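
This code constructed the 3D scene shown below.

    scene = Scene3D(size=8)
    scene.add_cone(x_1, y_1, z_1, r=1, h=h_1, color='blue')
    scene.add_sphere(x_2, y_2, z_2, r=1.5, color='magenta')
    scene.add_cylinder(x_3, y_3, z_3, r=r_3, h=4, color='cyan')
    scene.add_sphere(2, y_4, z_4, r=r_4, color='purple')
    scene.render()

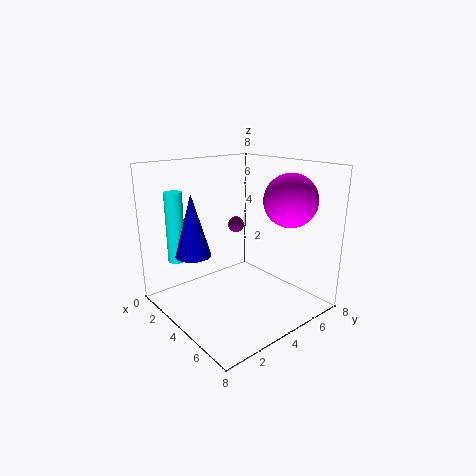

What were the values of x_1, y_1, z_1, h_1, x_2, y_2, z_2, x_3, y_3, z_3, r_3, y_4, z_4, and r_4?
x_1 = 2.5; y_1 = 2; z_1 = 3; h_1 = 3.5; x_2 = 5.5; y_2 = 6.5; z_2 = 6; x_3 = 1.5; y_3 = 1.5; z_3 = 2.5; r_3 = 0.5; y_4 = 5.5; z_4 = 4; r_4 = 0.5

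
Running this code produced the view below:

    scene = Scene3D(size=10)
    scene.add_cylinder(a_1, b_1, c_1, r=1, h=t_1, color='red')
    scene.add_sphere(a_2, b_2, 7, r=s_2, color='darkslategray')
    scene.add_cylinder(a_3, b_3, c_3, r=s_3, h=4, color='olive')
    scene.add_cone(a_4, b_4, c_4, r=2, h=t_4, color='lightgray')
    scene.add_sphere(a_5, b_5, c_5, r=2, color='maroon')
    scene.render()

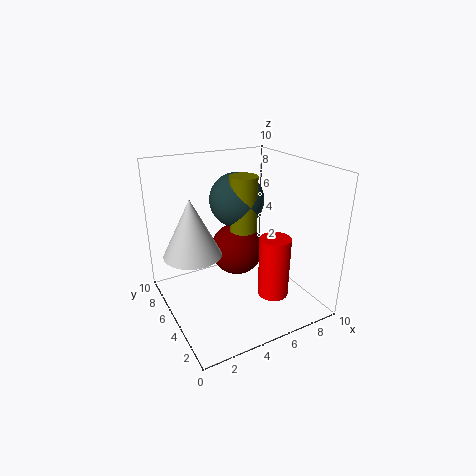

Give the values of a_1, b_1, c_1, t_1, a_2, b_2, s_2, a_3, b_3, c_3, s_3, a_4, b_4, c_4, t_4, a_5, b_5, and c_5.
a_1 = 6
b_1 = 2
c_1 = 2
t_1 = 4
a_2 = 6
b_2 = 7
s_2 = 2
a_3 = 6
b_3 = 6
c_3 = 5
s_3 = 1
a_4 = 2
b_4 = 6
c_4 = 4
t_4 = 4
a_5 = 6
b_5 = 7
c_5 = 3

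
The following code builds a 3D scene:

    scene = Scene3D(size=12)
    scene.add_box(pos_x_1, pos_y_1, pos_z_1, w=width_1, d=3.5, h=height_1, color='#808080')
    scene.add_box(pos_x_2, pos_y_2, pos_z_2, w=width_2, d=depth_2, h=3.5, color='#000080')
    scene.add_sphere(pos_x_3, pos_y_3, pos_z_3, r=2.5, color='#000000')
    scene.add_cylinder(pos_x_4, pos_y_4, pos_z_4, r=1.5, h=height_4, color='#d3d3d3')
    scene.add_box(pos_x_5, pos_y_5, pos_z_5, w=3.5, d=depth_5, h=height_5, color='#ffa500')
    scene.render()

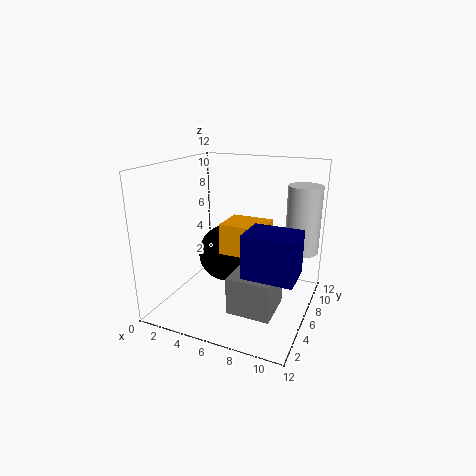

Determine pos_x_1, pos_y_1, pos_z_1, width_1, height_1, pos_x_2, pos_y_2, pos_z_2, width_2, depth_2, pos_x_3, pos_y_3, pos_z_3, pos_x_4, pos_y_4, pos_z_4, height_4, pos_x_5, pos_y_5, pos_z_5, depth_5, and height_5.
pos_x_1 = 6.5, pos_y_1 = 2.5, pos_z_1 = 1, width_1 = 3.5, height_1 = 3, pos_x_2 = 7.5, pos_y_2 = 3, pos_z_2 = 4, width_2 = 4, depth_2 = 3, pos_x_3 = 4.5, pos_y_3 = 7, pos_z_3 = 4, pos_x_4 = 10.5, pos_y_4 = 10, pos_z_4 = 4, height_4 = 6, pos_x_5 = 5, pos_y_5 = 4.5, pos_z_5 = 5, depth_5 = 3, height_5 = 2.5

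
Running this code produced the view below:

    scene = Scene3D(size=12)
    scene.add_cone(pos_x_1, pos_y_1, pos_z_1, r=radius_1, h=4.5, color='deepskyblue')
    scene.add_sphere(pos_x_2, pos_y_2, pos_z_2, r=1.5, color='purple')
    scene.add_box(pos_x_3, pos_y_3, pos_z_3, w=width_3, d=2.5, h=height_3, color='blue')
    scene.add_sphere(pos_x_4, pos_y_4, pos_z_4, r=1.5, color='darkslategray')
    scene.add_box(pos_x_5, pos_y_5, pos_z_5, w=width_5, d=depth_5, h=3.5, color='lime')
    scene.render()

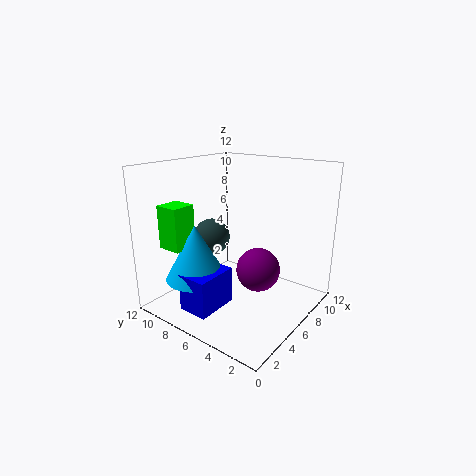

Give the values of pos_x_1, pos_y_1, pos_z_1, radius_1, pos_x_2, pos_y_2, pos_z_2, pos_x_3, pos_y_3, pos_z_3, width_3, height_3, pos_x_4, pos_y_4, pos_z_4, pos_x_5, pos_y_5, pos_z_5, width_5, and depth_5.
pos_x_1 = 3; pos_y_1 = 8; pos_z_1 = 3; radius_1 = 2.5; pos_x_2 = 3; pos_y_2 = 2; pos_z_2 = 5.5; pos_x_3 = 1; pos_y_3 = 5.5; pos_z_3 = 1; width_3 = 3.5; height_3 = 3; pos_x_4 = 5; pos_y_4 = 8; pos_z_4 = 6; pos_x_5 = 1.5; pos_y_5 = 8.5; pos_z_5 = 5.5; width_5 = 2; depth_5 = 2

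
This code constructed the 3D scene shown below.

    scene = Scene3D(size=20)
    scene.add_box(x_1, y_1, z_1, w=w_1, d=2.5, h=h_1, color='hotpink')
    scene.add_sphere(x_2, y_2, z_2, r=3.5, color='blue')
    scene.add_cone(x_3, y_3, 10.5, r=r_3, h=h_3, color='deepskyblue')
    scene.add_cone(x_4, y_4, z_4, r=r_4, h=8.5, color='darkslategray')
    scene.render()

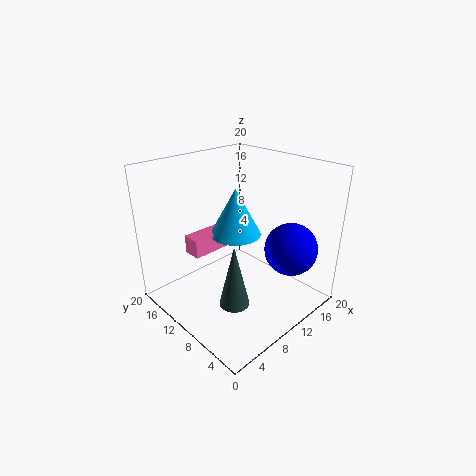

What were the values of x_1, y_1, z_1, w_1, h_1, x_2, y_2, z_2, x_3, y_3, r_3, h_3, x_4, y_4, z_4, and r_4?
x_1 = 4, y_1 = 11.5, z_1 = 8.5, w_1 = 6.5, h_1 = 2.5, x_2 = 13.5, y_2 = 3.5, z_2 = 9.5, x_3 = 10, y_3 = 10.5, r_3 = 3.5, h_3 = 6.5, x_4 = 6, y_4 = 6.5, z_4 = 3, r_4 = 2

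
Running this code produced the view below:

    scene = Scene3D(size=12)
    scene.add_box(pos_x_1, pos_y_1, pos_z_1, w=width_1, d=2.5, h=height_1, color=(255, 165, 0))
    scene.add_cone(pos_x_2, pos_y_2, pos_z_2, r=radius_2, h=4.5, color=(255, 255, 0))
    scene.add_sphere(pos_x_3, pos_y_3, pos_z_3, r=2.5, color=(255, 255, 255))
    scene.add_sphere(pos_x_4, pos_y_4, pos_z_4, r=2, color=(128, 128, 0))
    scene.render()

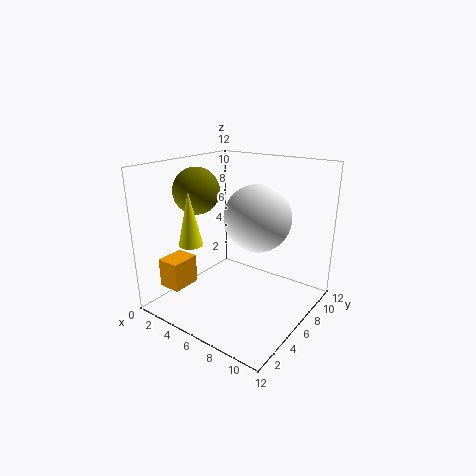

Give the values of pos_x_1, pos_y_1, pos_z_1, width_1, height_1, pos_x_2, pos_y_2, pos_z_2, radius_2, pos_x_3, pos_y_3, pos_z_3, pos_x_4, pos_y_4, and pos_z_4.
pos_x_1 = 0.5; pos_y_1 = 2; pos_z_1 = 1.5; width_1 = 2; height_1 = 2.5; pos_x_2 = 3; pos_y_2 = 3.5; pos_z_2 = 5.5; radius_2 = 1; pos_x_3 = 8.5; pos_y_3 = 5; pos_z_3 = 8.5; pos_x_4 = 2; pos_y_4 = 5.5; pos_z_4 = 9.5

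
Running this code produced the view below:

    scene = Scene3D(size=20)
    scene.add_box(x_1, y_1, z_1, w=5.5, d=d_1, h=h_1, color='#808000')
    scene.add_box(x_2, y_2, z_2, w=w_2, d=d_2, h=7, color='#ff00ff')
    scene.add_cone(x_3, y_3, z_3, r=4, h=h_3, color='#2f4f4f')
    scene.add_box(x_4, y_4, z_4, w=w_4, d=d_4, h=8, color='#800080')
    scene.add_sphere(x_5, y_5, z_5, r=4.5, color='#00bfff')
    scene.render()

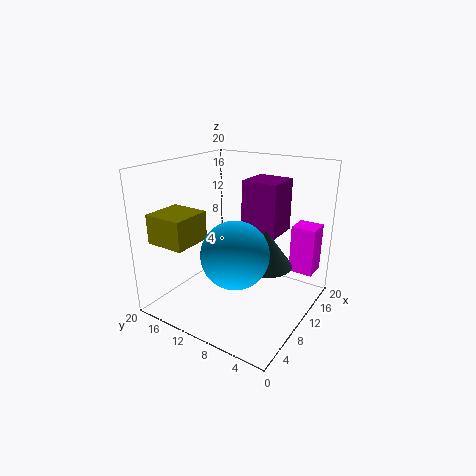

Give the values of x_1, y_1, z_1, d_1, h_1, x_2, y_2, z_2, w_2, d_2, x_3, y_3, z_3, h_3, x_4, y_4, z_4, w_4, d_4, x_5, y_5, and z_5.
x_1 = 2; y_1 = 13.5; z_1 = 10; d_1 = 5.5; h_1 = 4; x_2 = 15.5; y_2 = 1; z_2 = 4; w_2 = 3.5; d_2 = 3.5; x_3 = 13.5; y_3 = 7.5; z_3 = 5; h_3 = 5.5; x_4 = 14; y_4 = 6.5; z_4 = 9; w_4 = 5.5; d_4 = 5.5; x_5 = 7; y_5 = 8.5; z_5 = 9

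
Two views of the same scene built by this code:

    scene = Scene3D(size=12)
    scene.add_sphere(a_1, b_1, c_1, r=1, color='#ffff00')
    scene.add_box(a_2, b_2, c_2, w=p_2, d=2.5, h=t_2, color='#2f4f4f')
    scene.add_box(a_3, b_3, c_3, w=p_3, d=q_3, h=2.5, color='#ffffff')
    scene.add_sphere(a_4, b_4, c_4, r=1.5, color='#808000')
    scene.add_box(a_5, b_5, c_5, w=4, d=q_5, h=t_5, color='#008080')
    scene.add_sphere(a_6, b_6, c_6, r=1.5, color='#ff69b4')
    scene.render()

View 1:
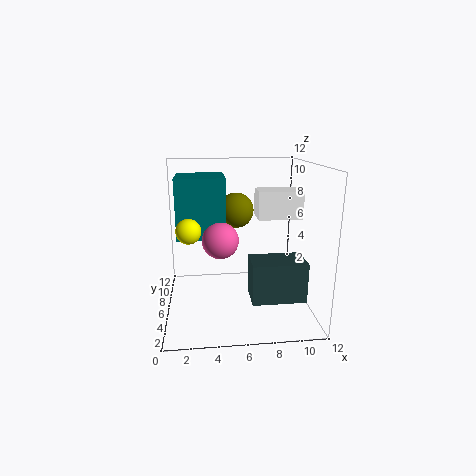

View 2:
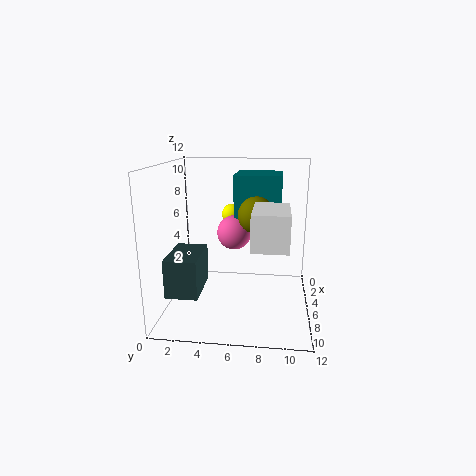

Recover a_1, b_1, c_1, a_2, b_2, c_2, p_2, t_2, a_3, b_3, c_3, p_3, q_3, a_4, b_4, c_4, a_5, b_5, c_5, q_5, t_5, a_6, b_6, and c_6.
a_1 = 2, b_1 = 5, c_1 = 7, a_2 = 6.5, b_2 = 1, c_2 = 2.5, p_2 = 4, t_2 = 3, a_3 = 8, b_3 = 7.5, c_3 = 7, p_3 = 4, q_3 = 2.5, a_4 = 6, b_4 = 7.5, c_4 = 8, a_5 = 1, b_5 = 5.5, c_5 = 6, q_5 = 4, t_5 = 5, a_6 = 4.5, b_6 = 5.5, c_6 = 6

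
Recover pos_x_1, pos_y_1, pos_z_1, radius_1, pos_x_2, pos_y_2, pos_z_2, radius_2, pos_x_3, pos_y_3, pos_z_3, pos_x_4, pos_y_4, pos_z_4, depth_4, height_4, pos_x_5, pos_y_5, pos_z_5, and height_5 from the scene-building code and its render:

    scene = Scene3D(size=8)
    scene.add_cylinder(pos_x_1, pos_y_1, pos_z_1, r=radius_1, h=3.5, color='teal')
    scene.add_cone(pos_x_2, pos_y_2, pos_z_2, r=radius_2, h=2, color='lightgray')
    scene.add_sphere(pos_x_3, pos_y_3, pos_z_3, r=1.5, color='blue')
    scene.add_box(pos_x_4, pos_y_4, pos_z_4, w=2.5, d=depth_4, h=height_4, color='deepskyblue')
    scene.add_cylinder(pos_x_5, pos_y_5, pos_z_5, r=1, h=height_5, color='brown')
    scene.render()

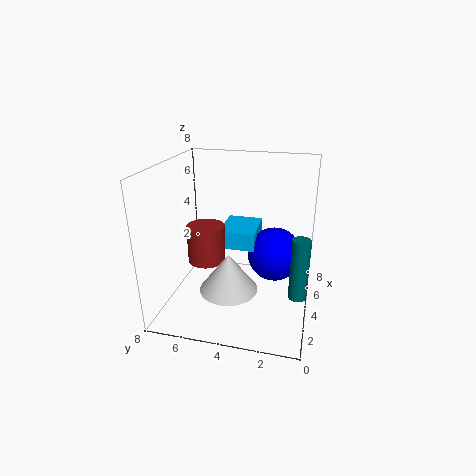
pos_x_1 = 3.5
pos_y_1 = 0.5
pos_z_1 = 1
radius_1 = 0.5
pos_x_2 = 2
pos_y_2 = 4
pos_z_2 = 2
radius_2 = 1.5
pos_x_3 = 4.5
pos_y_3 = 2
pos_z_3 = 3
pos_x_4 = 3.5
pos_y_4 = 3
pos_z_4 = 3.5
depth_4 = 2
height_4 = 1
pos_x_5 = 3
pos_y_5 = 5.5
pos_z_5 = 3
height_5 = 2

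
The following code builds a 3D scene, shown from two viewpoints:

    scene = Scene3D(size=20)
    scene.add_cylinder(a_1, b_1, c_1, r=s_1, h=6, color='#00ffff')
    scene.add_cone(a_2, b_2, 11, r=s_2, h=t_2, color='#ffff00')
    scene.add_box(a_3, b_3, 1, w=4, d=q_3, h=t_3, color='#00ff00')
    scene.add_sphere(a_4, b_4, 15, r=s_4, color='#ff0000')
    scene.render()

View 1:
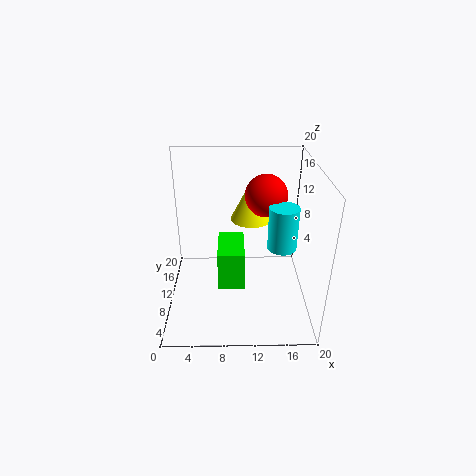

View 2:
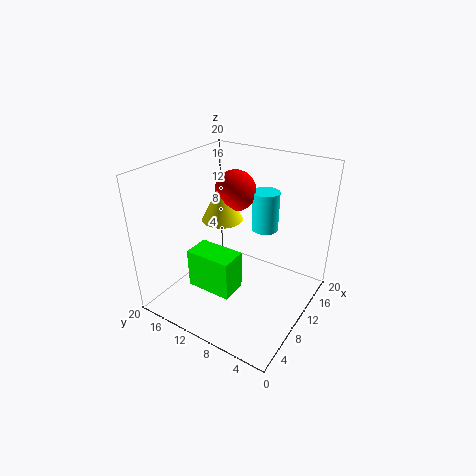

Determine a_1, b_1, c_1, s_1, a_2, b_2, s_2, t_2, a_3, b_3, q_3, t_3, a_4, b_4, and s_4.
a_1 = 16
b_1 = 9
c_1 = 9
s_1 = 2
a_2 = 12
b_2 = 14
s_2 = 3
t_2 = 6
a_3 = 7
b_3 = 10
q_3 = 7
t_3 = 6
a_4 = 14
b_4 = 13
s_4 = 3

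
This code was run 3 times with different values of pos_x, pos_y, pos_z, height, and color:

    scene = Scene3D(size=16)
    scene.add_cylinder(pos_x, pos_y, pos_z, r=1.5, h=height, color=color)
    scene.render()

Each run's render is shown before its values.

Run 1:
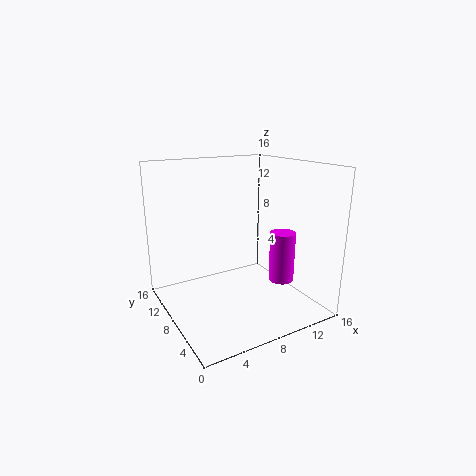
pos_x = 13.5
pos_y = 7
pos_z = 2
height = 6
color = 'magenta'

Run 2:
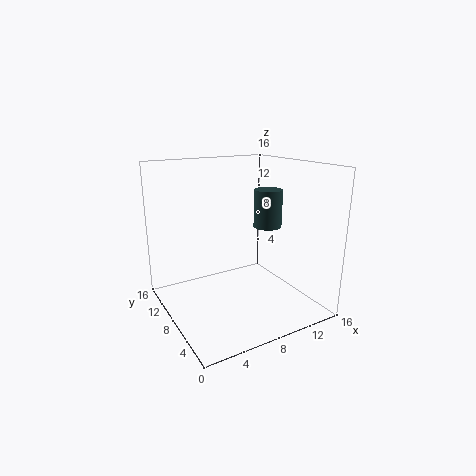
pos_x = 10.5
pos_y = 6
pos_z = 9.5
height = 4
color = 'darkslategray'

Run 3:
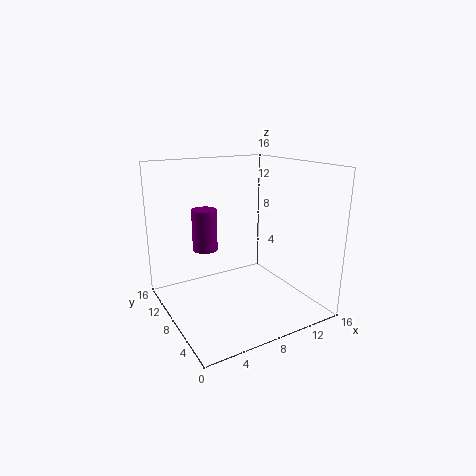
pos_x = 6
pos_y = 12.5
pos_z = 5.5
height = 5
color = 'purple'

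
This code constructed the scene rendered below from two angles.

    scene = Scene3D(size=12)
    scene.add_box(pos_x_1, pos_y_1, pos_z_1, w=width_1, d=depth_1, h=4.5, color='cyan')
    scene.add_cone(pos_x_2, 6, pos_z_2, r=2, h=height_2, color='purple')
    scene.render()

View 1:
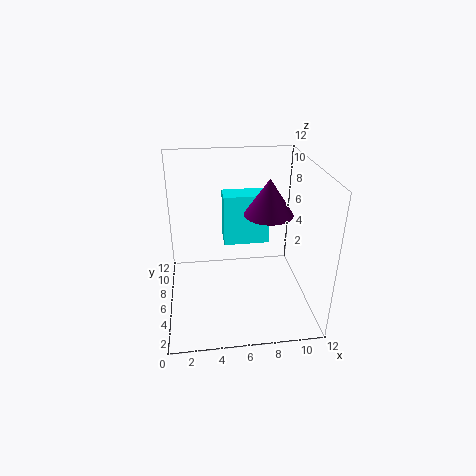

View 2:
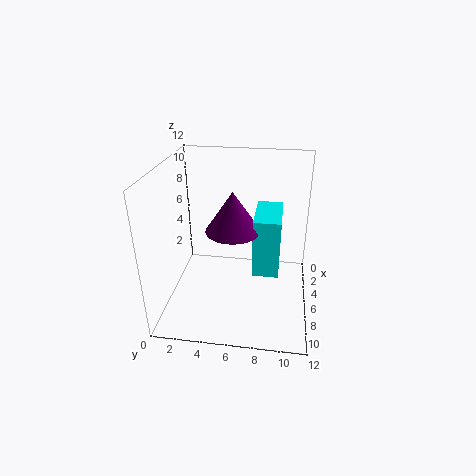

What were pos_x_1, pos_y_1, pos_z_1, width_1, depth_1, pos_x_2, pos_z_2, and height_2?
pos_x_1 = 5; pos_y_1 = 7.5; pos_z_1 = 4.5; width_1 = 4; depth_1 = 2; pos_x_2 = 8.5; pos_z_2 = 8; height_2 = 3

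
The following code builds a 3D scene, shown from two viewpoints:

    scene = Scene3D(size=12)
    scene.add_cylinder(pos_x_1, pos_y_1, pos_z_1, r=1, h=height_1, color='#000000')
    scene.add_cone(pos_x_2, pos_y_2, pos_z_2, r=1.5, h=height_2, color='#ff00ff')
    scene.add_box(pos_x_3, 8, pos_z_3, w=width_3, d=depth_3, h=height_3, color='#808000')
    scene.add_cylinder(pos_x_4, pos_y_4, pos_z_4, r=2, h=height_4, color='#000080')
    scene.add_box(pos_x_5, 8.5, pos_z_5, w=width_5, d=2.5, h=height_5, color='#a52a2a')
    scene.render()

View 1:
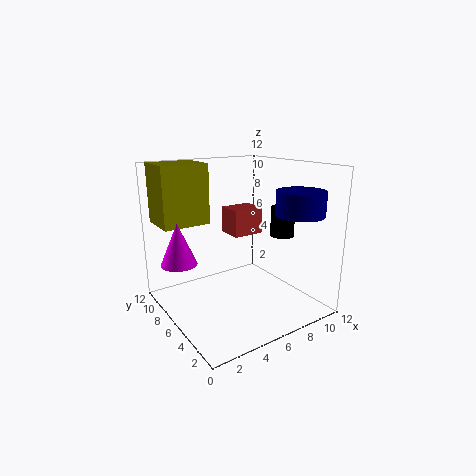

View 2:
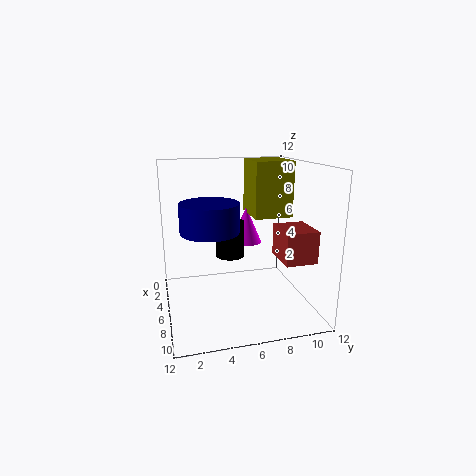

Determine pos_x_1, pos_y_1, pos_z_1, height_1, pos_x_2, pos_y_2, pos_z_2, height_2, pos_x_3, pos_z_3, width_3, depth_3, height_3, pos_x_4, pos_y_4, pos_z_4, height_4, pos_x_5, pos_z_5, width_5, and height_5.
pos_x_1 = 9.5; pos_y_1 = 4.5; pos_z_1 = 6; height_1 = 2.5; pos_x_2 = 1.5; pos_y_2 = 8; pos_z_2 = 4; height_2 = 3.5; pos_x_3 = 0.5; pos_z_3 = 7; width_3 = 4; depth_3 = 3.5; height_3 = 5; pos_x_4 = 10; pos_y_4 = 3; pos_z_4 = 8; height_4 = 2; pos_x_5 = 7.5; pos_z_5 = 5; width_5 = 3; height_5 = 2.5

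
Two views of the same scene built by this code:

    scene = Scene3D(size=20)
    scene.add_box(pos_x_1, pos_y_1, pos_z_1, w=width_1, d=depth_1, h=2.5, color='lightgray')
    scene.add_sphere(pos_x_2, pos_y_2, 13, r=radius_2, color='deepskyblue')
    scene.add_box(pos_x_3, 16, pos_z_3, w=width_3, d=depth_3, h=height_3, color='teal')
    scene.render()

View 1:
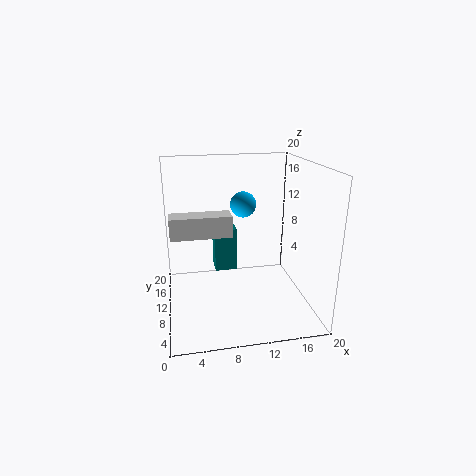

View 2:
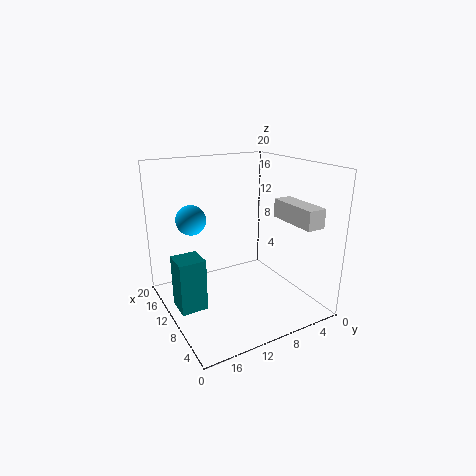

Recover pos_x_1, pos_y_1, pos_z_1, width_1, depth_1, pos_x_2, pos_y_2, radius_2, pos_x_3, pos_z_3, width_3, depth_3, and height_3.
pos_x_1 = 1, pos_y_1 = 3, pos_z_1 = 13, width_1 = 7, depth_1 = 2.5, pos_x_2 = 12, pos_y_2 = 16, radius_2 = 2, pos_x_3 = 7.5, pos_z_3 = 2, width_3 = 3.5, depth_3 = 3.5, height_3 = 7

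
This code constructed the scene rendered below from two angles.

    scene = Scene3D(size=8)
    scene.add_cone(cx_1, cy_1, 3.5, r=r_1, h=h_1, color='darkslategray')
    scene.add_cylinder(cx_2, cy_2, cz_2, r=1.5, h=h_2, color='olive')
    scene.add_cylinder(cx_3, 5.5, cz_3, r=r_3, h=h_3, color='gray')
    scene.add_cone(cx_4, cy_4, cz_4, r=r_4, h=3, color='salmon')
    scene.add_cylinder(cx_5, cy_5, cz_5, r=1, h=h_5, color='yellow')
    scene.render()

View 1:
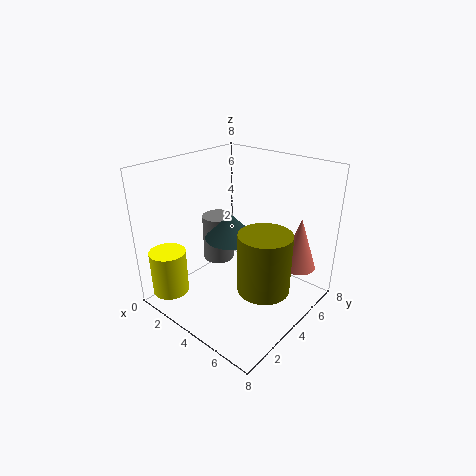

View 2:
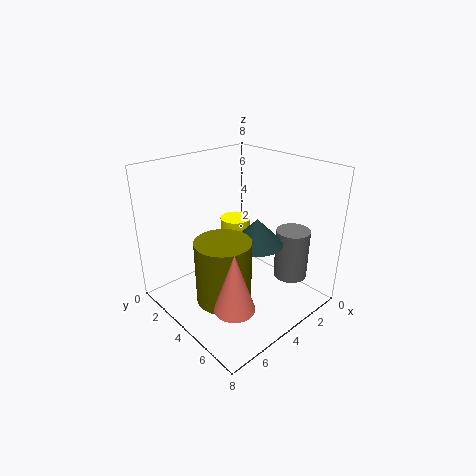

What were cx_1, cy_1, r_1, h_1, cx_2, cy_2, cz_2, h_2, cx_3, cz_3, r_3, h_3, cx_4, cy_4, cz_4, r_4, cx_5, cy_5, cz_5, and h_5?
cx_1 = 3; cy_1 = 4.5; r_1 = 1.5; h_1 = 1.5; cx_2 = 5.5; cy_2 = 4.5; cz_2 = 1; h_2 = 3.5; cx_3 = 1; cz_3 = 1; r_3 = 1; h_3 = 3; cx_4 = 6.5; cy_4 = 6.5; cz_4 = 2; r_4 = 1; cx_5 = 1.5; cy_5 = 1; cz_5 = 1; h_5 = 2.5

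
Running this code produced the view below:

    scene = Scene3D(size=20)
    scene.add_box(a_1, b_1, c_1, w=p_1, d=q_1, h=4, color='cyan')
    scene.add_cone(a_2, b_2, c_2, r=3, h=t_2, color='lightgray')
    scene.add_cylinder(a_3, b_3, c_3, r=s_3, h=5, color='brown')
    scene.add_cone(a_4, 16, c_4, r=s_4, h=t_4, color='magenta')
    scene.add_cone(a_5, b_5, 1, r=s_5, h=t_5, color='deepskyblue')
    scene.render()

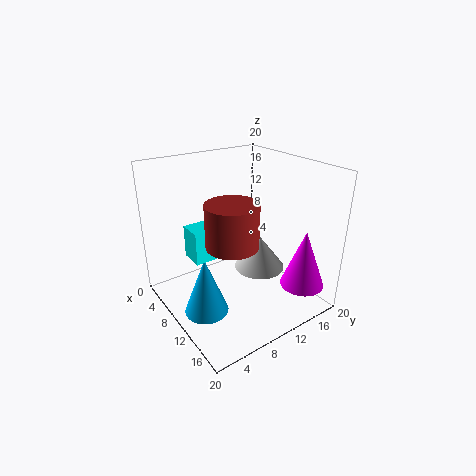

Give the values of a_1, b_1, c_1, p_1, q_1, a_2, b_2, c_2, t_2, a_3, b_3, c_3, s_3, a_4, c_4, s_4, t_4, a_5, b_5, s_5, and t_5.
a_1 = 10
b_1 = 2
c_1 = 10
p_1 = 3
q_1 = 4
a_2 = 16
b_2 = 9
c_2 = 9
t_2 = 4
a_3 = 16
b_3 = 5
c_3 = 13
s_3 = 3
a_4 = 17
c_4 = 4
s_4 = 3
t_4 = 8
a_5 = 11
b_5 = 4
s_5 = 3
t_5 = 8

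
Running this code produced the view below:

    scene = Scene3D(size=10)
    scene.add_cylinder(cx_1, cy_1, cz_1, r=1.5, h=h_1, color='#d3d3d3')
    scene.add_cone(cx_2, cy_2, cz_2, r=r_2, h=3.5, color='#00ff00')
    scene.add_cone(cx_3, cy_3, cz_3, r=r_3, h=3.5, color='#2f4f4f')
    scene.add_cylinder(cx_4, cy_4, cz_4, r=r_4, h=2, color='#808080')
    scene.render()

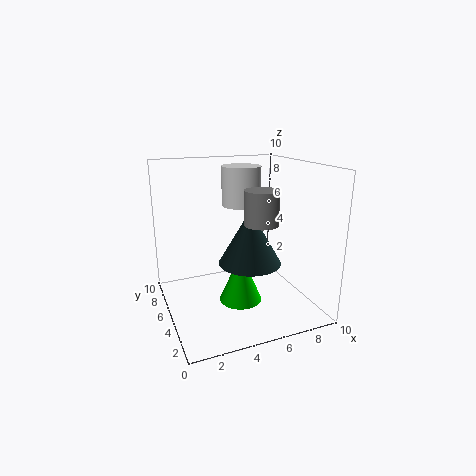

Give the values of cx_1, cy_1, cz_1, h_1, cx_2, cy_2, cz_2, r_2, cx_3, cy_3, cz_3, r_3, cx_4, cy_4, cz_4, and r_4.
cx_1 = 6.5; cy_1 = 8; cz_1 = 6.5; h_1 = 3; cx_2 = 5; cy_2 = 4.5; cz_2 = 0.5; r_2 = 1.5; cx_3 = 5; cy_3 = 3; cz_3 = 4; r_3 = 2; cx_4 = 5; cy_4 = 1.5; cz_4 = 7; r_4 = 1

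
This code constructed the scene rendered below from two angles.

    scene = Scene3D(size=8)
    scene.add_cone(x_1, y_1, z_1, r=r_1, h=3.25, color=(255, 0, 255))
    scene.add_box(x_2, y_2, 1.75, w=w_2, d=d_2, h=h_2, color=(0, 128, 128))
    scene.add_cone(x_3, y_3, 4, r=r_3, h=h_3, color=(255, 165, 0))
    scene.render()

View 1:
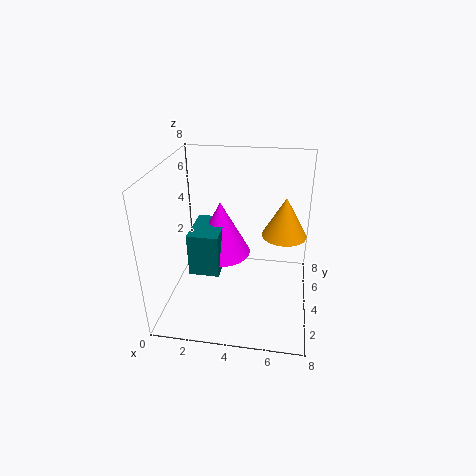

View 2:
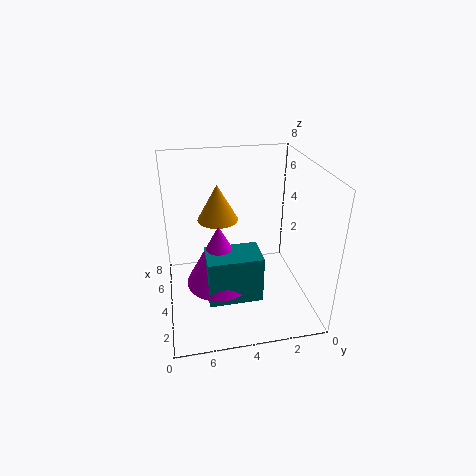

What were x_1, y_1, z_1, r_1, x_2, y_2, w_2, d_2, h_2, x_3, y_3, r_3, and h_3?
x_1 = 2.75; y_1 = 5.25; z_1 = 2.25; r_1 = 1.75; x_2 = 1.25; y_2 = 3.25; w_2 = 1.75; d_2 = 2.75; h_2 = 2.5; x_3 = 6.5; y_3 = 4.75; r_3 = 1.25; h_3 = 2.25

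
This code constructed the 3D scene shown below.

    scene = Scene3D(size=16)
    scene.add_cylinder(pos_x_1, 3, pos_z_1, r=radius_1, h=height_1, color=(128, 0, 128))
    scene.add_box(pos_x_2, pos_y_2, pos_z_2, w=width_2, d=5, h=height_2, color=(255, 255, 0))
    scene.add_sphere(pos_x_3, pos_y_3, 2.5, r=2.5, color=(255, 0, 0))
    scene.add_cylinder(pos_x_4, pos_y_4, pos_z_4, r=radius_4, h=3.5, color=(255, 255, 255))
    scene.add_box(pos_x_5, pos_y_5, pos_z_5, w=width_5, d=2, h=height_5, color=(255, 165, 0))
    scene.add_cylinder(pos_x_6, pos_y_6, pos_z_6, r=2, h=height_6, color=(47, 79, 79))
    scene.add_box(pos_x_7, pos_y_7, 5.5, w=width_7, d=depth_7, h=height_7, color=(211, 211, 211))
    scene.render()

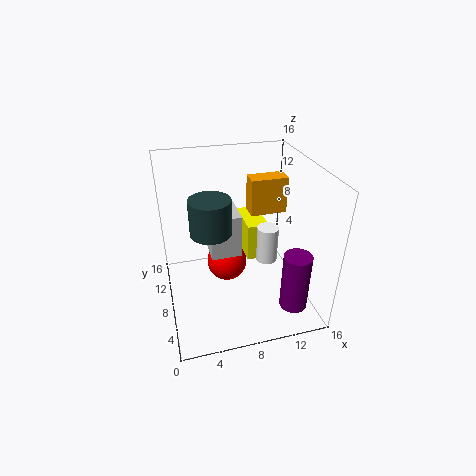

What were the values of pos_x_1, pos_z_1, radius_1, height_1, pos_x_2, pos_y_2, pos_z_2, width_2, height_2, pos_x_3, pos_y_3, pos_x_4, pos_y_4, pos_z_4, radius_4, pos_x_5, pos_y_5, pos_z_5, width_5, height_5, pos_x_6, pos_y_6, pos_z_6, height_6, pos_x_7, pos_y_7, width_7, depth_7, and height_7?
pos_x_1 = 13
pos_z_1 = 1.5
radius_1 = 1.5
height_1 = 6.5
pos_x_2 = 9.5
pos_y_2 = 9
pos_z_2 = 4
width_2 = 2.5
height_2 = 4.5
pos_x_3 = 7.5
pos_y_3 = 11.5
pos_x_4 = 9.5
pos_y_4 = 3
pos_z_4 = 8.5
radius_4 = 1
pos_x_5 = 9.5
pos_y_5 = 8
pos_z_5 = 10.5
width_5 = 4
height_5 = 4
pos_x_6 = 4.5
pos_y_6 = 5
pos_z_6 = 11
height_6 = 3.5
pos_x_7 = 5
pos_y_7 = 8
width_7 = 3.5
depth_7 = 5.5
height_7 = 5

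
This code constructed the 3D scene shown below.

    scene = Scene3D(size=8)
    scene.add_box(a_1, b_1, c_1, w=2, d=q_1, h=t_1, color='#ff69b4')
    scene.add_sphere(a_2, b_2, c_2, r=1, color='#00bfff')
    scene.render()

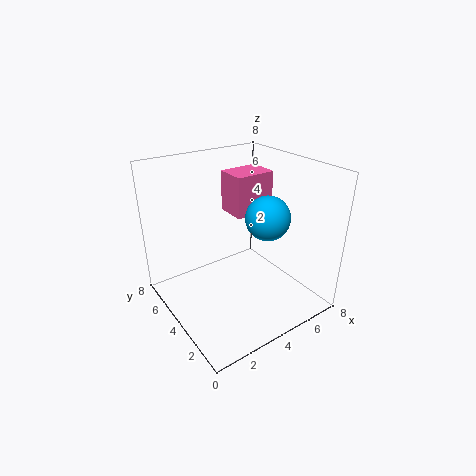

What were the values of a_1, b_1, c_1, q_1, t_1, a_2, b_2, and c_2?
a_1 = 3, b_1 = 2.5, c_1 = 6, q_1 = 1.5, t_1 = 2, a_2 = 3.5, b_2 = 1, c_2 = 6.5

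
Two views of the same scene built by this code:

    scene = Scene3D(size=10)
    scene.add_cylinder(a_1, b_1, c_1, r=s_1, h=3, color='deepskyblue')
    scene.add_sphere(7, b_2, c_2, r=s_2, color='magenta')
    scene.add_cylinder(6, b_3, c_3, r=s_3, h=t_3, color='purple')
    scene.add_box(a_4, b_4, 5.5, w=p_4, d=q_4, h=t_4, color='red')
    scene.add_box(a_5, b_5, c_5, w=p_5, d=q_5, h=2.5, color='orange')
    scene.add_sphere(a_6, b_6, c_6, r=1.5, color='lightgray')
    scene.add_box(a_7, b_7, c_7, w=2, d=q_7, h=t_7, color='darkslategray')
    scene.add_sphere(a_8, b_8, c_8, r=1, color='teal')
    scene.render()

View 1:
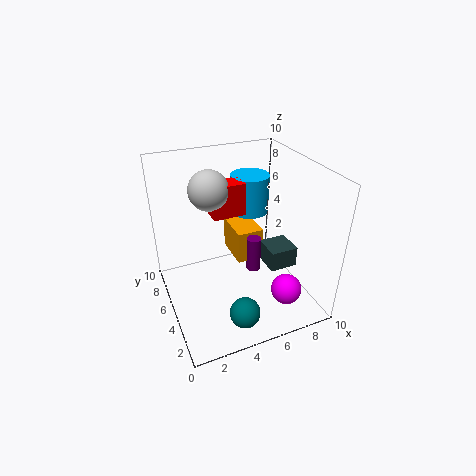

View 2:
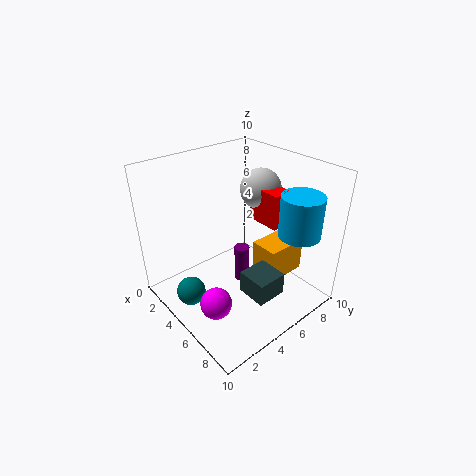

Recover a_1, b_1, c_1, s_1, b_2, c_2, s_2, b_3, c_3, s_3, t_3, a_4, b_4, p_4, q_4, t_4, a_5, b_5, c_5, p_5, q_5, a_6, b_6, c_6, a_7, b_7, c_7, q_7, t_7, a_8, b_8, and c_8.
a_1 = 7.5
b_1 = 8.5
c_1 = 5
s_1 = 1.5
b_2 = 1.5
c_2 = 2.5
s_2 = 1
b_3 = 4.5
c_3 = 2.5
s_3 = 0.5
t_3 = 2.5
a_4 = 4
b_4 = 7
p_4 = 2.5
q_4 = 1.5
t_4 = 2.5
a_5 = 5.5
b_5 = 6
c_5 = 2
p_5 = 2
q_5 = 3
a_6 = 4
b_6 = 8
c_6 = 7.5
a_7 = 7
b_7 = 3.5
c_7 = 2.5
q_7 = 2
t_7 = 1.5
a_8 = 4
b_8 = 1.5
c_8 = 1.5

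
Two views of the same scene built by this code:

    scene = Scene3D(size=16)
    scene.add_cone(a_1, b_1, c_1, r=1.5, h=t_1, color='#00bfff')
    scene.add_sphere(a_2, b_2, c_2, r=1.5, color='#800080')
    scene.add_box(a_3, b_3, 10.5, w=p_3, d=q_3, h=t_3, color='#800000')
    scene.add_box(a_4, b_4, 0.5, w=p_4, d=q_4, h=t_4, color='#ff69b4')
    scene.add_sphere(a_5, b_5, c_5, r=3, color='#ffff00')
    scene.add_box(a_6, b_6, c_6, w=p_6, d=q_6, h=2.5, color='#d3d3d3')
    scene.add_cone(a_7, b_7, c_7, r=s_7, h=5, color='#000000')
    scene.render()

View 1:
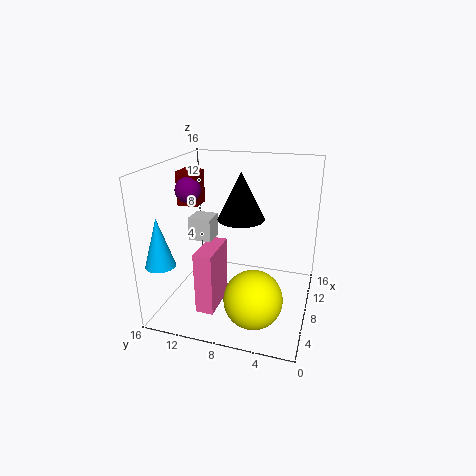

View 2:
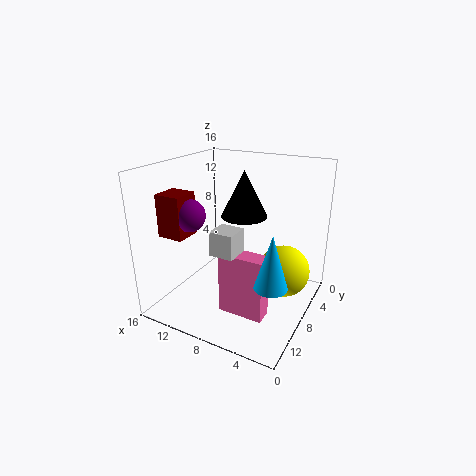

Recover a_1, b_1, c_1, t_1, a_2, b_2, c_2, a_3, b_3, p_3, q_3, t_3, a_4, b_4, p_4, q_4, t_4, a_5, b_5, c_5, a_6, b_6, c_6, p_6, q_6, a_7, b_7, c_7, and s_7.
a_1 = 1.5
b_1 = 14
c_1 = 7
t_1 = 5
a_2 = 9.5
b_2 = 14.5
c_2 = 12.5
a_3 = 9.5
b_3 = 13.5
p_3 = 2.5
q_3 = 2.5
t_3 = 4
a_4 = 3.5
b_4 = 9.5
p_4 = 5
q_4 = 2
t_4 = 7
a_5 = 3.5
b_5 = 5
c_5 = 3.5
a_6 = 6
b_6 = 10.5
c_6 = 8
p_6 = 2.5
q_6 = 2.5
a_7 = 7.5
b_7 = 7.5
c_7 = 10.5
s_7 = 2.5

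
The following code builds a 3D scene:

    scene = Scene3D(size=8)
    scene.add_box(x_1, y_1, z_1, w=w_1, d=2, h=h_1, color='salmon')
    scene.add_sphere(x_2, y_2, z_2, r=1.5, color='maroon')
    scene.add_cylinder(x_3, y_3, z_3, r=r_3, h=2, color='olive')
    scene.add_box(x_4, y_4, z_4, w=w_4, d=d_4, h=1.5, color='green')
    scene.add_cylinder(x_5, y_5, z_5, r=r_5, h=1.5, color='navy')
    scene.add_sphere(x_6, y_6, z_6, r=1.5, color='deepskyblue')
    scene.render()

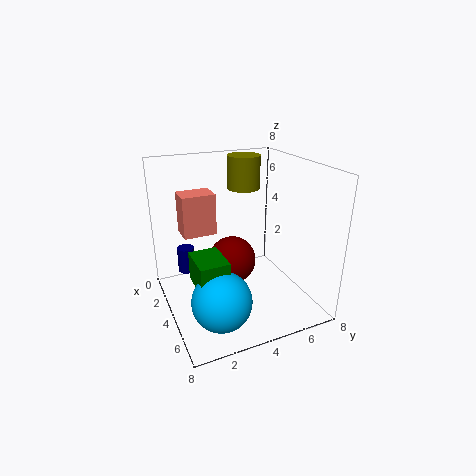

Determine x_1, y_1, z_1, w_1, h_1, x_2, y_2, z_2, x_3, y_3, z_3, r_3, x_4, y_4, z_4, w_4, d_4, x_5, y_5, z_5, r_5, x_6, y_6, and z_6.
x_1 = 0.5; y_1 = 1.5; z_1 = 3.5; w_1 = 1.5; h_1 = 2.5; x_2 = 2; y_2 = 4.5; z_2 = 1.5; x_3 = 1.5; y_3 = 5.5; z_3 = 6; r_3 = 1; x_4 = 4.5; y_4 = 1; z_4 = 2.5; w_4 = 2; d_4 = 1.5; x_5 = 2; y_5 = 1.5; z_5 = 1.5; r_5 = 0.5; x_6 = 6.5; y_6 = 2; z_6 = 2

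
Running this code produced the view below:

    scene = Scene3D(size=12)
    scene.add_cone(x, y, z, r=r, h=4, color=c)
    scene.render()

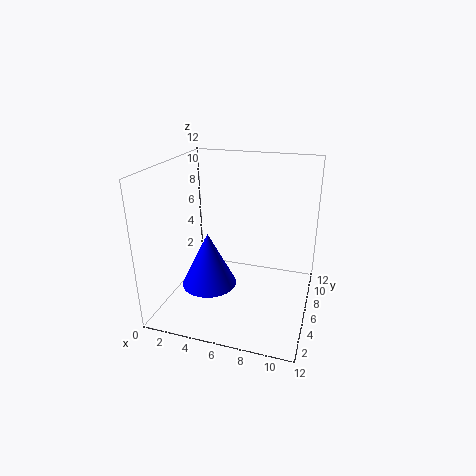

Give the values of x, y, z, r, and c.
x = 5, y = 2, z = 4, r = 2, c = 'blue'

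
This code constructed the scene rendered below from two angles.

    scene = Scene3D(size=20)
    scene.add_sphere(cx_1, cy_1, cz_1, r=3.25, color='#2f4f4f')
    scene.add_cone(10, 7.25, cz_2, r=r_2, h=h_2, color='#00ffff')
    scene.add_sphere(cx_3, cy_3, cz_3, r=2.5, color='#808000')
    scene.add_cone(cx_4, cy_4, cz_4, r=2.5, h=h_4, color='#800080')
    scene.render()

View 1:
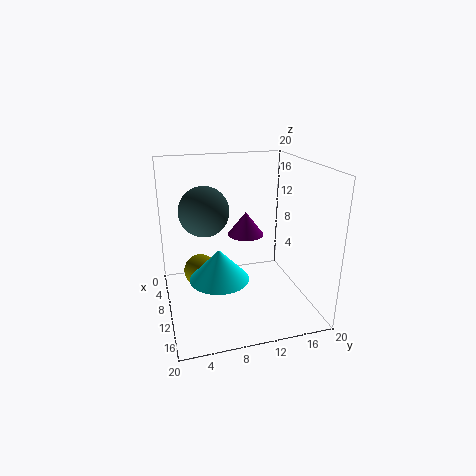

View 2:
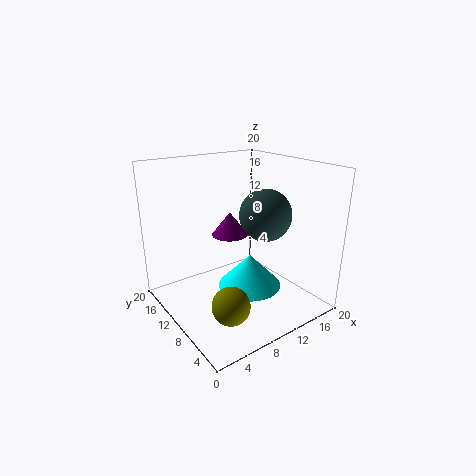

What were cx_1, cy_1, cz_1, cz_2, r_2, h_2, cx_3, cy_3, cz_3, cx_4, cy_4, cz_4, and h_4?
cx_1 = 10.75, cy_1 = 5.25, cz_1 = 14.5, cz_2 = 4, r_2 = 4.25, h_2 = 4.5, cx_3 = 5.5, cy_3 = 5.25, cz_3 = 3.25, cx_4 = 9.5, cy_4 = 11.25, cz_4 = 10.25, h_4 = 3.25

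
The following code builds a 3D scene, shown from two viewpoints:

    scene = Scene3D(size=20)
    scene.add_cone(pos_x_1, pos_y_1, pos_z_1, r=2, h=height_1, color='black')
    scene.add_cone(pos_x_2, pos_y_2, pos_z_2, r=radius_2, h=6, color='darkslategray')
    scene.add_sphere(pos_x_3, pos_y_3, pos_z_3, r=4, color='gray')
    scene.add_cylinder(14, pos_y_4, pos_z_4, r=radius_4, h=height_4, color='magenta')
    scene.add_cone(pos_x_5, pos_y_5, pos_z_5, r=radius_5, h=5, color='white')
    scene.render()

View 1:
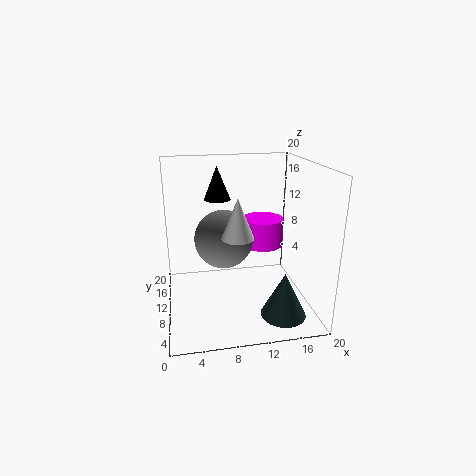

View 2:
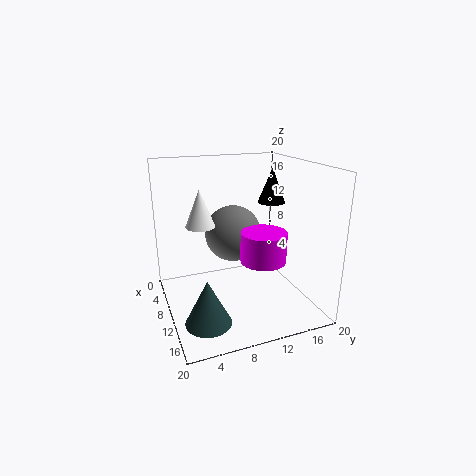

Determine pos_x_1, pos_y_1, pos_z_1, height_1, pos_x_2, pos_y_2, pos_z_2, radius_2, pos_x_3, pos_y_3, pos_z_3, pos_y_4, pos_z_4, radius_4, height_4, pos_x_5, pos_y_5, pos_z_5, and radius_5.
pos_x_1 = 8, pos_y_1 = 16, pos_z_1 = 14, height_1 = 5, pos_x_2 = 15, pos_y_2 = 4, pos_z_2 = 1, radius_2 = 3, pos_x_3 = 8, pos_y_3 = 10, pos_z_3 = 10, pos_y_4 = 12, pos_z_4 = 8, radius_4 = 3, height_4 = 4, pos_x_5 = 9, pos_y_5 = 5, pos_z_5 = 12, radius_5 = 2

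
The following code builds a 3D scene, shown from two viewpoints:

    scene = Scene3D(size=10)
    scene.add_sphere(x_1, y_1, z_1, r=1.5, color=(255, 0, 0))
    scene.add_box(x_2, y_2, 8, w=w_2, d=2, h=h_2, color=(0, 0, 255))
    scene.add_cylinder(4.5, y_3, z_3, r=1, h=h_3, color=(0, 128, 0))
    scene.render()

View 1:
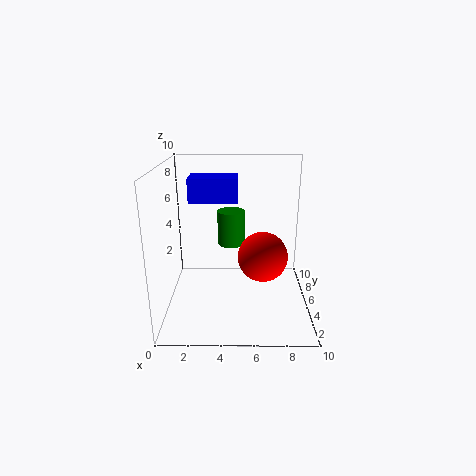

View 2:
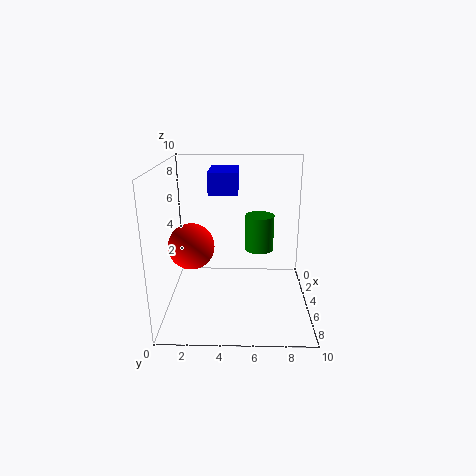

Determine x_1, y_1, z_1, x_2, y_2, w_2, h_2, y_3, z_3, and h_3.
x_1 = 6.5; y_1 = 2; z_1 = 5; x_2 = 2; y_2 = 3; w_2 = 3; h_2 = 1.5; y_3 = 6.5; z_3 = 4; h_3 = 2.5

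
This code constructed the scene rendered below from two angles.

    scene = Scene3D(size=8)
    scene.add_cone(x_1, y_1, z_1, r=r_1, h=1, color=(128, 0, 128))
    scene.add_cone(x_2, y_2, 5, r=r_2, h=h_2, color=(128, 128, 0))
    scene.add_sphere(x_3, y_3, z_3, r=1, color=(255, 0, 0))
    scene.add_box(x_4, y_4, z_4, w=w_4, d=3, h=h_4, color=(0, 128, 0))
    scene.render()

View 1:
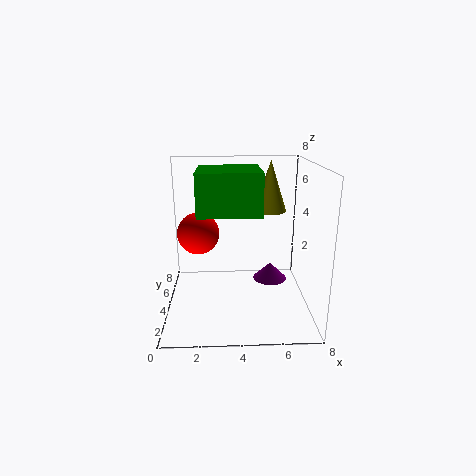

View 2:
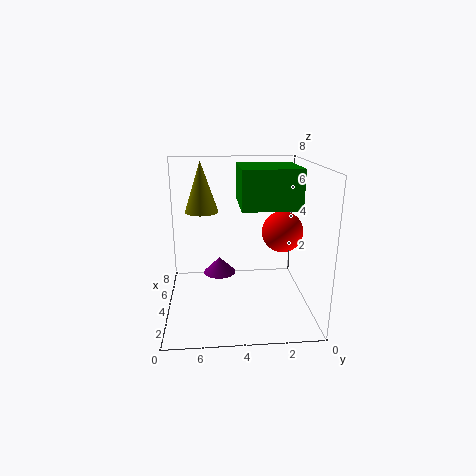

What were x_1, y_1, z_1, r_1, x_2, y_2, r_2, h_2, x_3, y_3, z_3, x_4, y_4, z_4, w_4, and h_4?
x_1 = 6
y_1 = 5
z_1 = 1
r_1 = 1
x_2 = 6
y_2 = 6
r_2 = 1
h_2 = 3
x_3 = 2
y_3 = 2
z_3 = 5
x_4 = 2
y_4 = 1
z_4 = 6
w_4 = 3
h_4 = 2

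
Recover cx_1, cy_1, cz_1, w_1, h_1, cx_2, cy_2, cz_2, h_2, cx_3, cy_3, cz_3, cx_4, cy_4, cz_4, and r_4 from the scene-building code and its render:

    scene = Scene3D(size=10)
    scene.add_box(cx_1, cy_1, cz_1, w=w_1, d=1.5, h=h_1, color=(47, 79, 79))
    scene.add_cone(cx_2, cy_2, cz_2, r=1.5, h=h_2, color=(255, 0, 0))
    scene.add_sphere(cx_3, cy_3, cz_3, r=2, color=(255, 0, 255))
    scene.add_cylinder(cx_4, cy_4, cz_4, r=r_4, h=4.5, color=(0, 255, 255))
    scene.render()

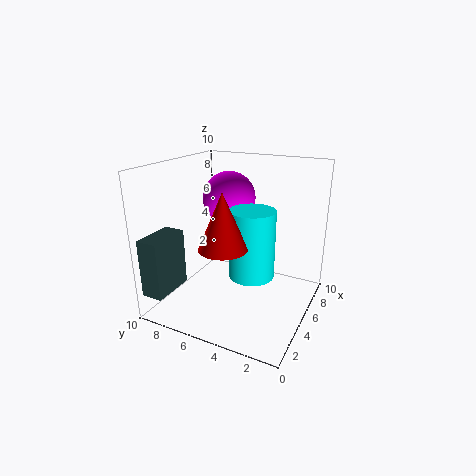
cx_1 = 0.5, cy_1 = 8.5, cz_1 = 1.5, w_1 = 3, h_1 = 4, cx_2 = 2, cy_2 = 4.5, cz_2 = 5.5, h_2 = 3.5, cx_3 = 7.5, cy_3 = 7, cz_3 = 7, cx_4 = 4, cy_4 = 3.5, cz_4 = 3, r_4 = 1.5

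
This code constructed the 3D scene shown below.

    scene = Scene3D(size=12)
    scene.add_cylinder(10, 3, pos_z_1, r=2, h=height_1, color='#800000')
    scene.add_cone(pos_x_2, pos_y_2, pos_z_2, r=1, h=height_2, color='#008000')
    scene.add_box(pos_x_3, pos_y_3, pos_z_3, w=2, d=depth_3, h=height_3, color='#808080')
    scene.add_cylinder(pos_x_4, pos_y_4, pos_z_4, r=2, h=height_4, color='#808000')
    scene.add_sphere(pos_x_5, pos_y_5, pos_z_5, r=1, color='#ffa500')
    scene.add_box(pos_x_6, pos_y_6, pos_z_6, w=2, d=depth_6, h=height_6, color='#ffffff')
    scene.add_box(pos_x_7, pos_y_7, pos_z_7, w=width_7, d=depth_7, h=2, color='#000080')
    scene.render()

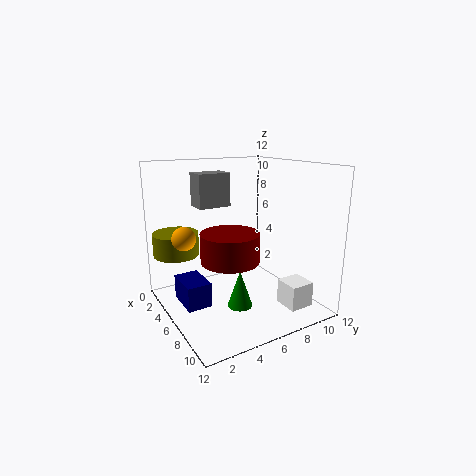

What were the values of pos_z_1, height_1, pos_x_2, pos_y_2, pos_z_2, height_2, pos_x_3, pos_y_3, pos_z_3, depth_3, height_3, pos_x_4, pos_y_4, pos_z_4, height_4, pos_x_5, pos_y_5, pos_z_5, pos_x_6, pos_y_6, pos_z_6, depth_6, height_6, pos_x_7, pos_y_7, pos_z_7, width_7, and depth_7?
pos_z_1 = 6, height_1 = 2, pos_x_2 = 8, pos_y_2 = 5, pos_z_2 = 1, height_2 = 3, pos_x_3 = 1, pos_y_3 = 4, pos_z_3 = 8, depth_3 = 3, height_3 = 3, pos_x_4 = 2, pos_y_4 = 2, pos_z_4 = 4, height_4 = 2, pos_x_5 = 4, pos_y_5 = 2, pos_z_5 = 6, pos_x_6 = 9, pos_y_6 = 8, pos_z_6 = 1, depth_6 = 2, height_6 = 2, pos_x_7 = 4, pos_y_7 = 1, pos_z_7 = 1, width_7 = 3, depth_7 = 2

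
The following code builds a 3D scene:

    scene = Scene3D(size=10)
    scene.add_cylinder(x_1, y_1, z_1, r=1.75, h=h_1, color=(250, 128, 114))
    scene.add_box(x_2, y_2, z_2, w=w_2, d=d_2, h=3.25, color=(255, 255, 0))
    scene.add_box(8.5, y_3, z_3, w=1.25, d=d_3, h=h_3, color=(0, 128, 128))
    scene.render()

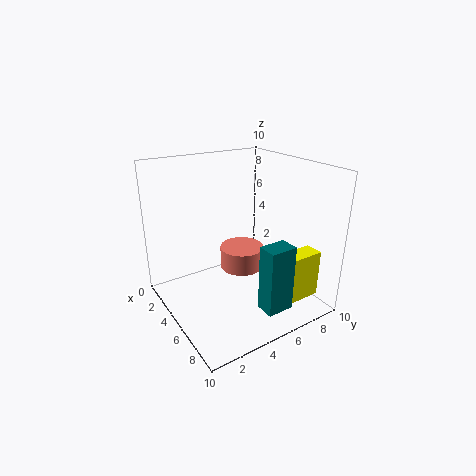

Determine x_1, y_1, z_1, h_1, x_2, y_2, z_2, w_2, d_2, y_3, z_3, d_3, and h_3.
x_1 = 2.5; y_1 = 7; z_1 = 1; h_1 = 1.75; x_2 = 7.75; y_2 = 6.5; z_2 = 1.25; w_2 = 1.25; d_2 = 2.5; y_3 = 4.25; z_3 = 1.75; d_3 = 1.75; h_3 = 4.25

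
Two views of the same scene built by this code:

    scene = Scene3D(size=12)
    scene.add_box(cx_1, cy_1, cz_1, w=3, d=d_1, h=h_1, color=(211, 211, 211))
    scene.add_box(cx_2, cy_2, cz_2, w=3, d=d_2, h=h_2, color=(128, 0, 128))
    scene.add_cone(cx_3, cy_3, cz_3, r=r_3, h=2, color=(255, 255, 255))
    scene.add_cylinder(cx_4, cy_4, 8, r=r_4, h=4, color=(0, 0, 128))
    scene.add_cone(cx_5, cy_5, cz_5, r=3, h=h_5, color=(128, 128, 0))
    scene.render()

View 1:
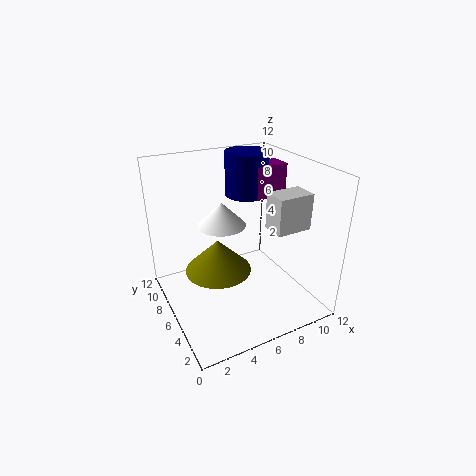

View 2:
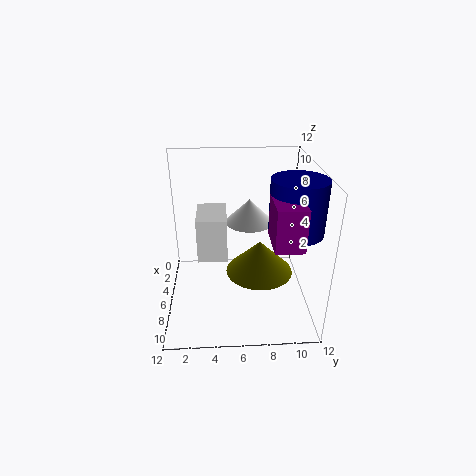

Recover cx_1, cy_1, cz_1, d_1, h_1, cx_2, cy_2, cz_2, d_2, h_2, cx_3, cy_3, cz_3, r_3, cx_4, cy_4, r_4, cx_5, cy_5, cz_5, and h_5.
cx_1 = 8, cy_1 = 3, cz_1 = 7, d_1 = 2, h_1 = 3, cx_2 = 9, cy_2 = 8, cz_2 = 8, d_2 = 2, h_2 = 3, cx_3 = 5, cy_3 = 7, cz_3 = 7, r_3 = 2, cx_4 = 9, cy_4 = 10, r_4 = 2, cx_5 = 5, cy_5 = 8, cz_5 = 2, h_5 = 3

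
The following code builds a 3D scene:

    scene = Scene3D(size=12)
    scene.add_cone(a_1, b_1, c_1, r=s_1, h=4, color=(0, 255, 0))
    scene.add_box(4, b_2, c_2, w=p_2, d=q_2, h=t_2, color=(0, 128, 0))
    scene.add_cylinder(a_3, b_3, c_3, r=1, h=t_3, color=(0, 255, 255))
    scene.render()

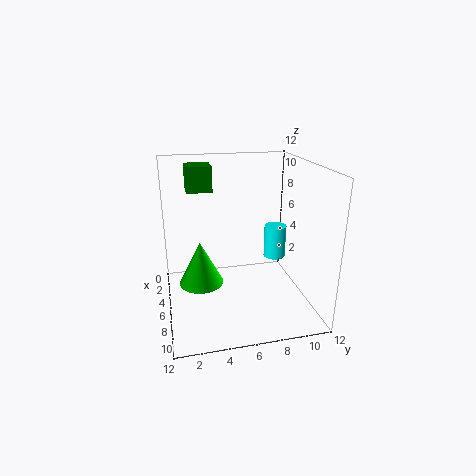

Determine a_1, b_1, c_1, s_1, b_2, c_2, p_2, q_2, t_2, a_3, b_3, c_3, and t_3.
a_1 = 4; b_1 = 3; c_1 = 1; s_1 = 2; b_2 = 2; c_2 = 10; p_2 = 2; q_2 = 2; t_2 = 2; a_3 = 4; b_3 = 10; c_3 = 3; t_3 = 3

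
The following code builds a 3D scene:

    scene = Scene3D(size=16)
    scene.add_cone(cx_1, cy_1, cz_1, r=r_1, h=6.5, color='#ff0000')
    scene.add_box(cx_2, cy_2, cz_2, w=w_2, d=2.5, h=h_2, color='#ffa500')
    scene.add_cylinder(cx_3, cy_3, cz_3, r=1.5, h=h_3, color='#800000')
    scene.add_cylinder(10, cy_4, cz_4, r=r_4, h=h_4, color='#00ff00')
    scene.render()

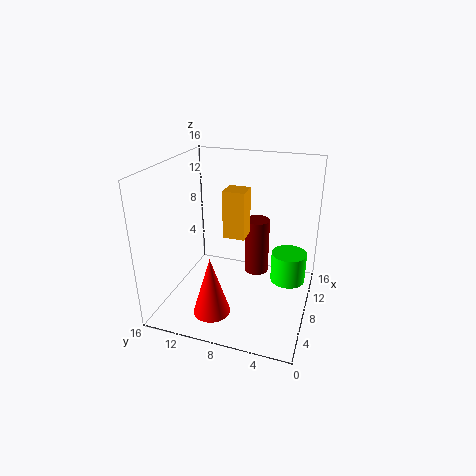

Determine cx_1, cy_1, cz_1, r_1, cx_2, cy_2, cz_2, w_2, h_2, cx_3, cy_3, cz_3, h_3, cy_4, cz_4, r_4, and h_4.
cx_1 = 3.5
cy_1 = 9.5
cz_1 = 1
r_1 = 2
cx_2 = 8.5
cy_2 = 7.5
cz_2 = 7.5
w_2 = 2.5
h_2 = 5.5
cx_3 = 12.5
cy_3 = 7
cz_3 = 1.5
h_3 = 7
cy_4 = 2.5
cz_4 = 2.5
r_4 = 2
h_4 = 3.5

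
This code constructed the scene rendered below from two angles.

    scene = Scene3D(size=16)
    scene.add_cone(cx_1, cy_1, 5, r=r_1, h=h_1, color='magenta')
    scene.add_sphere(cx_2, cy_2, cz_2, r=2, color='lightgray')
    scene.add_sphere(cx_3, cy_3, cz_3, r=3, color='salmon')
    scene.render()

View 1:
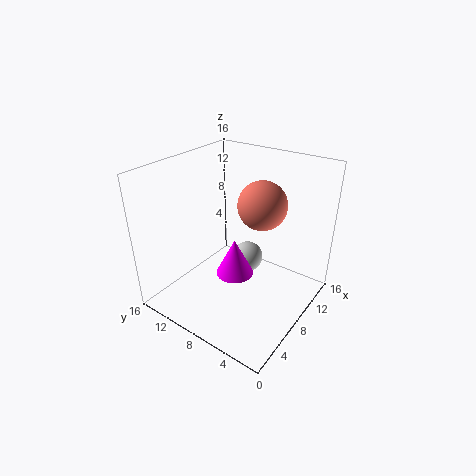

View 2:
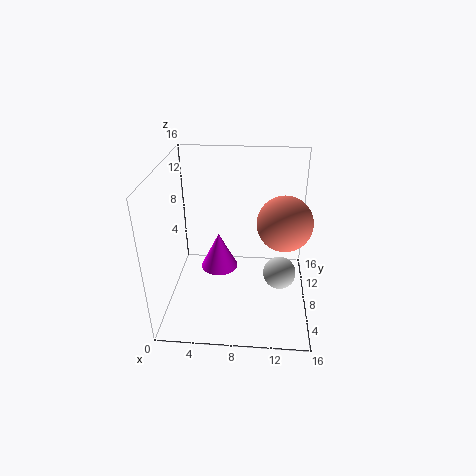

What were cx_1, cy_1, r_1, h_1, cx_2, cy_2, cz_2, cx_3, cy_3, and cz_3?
cx_1 = 6, cy_1 = 7, r_1 = 2, h_1 = 4, cx_2 = 13, cy_2 = 10, cz_2 = 2, cx_3 = 13, cy_3 = 8, cz_3 = 10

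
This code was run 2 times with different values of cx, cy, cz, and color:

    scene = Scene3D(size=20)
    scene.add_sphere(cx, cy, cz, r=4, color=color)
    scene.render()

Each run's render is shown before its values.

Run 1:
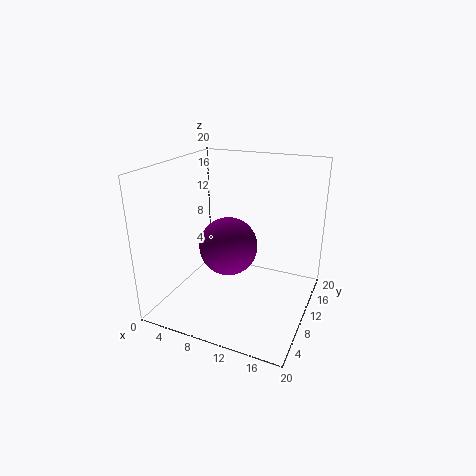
cx = 9; cy = 9; cz = 9; color = 'purple'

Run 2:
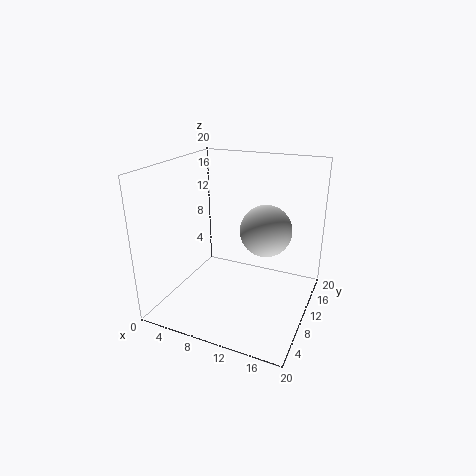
cx = 12; cy = 16; cz = 9; color = 'lightgray'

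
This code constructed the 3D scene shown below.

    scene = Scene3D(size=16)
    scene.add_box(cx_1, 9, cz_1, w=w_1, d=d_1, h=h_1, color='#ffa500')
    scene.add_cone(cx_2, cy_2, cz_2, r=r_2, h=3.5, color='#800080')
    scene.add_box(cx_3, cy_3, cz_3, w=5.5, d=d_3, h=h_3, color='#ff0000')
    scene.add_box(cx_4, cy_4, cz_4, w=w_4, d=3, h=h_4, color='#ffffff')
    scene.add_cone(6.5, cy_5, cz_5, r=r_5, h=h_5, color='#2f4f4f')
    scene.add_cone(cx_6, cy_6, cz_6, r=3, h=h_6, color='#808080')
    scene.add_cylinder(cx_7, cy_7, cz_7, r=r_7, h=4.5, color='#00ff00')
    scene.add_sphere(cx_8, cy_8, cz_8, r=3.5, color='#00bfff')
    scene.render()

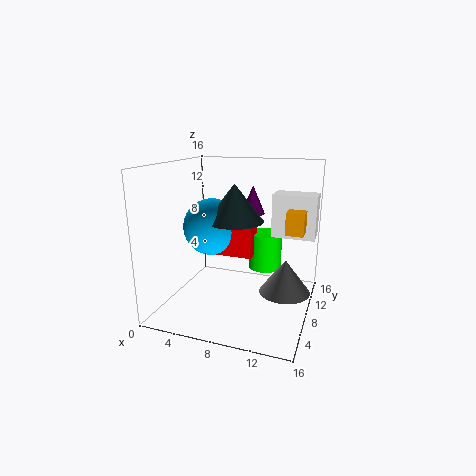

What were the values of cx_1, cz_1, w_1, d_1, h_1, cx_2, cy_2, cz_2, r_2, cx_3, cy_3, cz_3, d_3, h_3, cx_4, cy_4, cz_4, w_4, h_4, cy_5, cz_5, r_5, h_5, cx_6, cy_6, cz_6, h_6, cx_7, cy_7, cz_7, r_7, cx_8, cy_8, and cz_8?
cx_1 = 13; cz_1 = 8.5; w_1 = 2; d_1 = 5.5; h_1 = 2.5; cx_2 = 8; cy_2 = 13.5; cz_2 = 9.5; r_2 = 1.5; cx_3 = 3.5; cy_3 = 9.5; cz_3 = 5; d_3 = 2.5; h_3 = 4; cx_4 = 11; cy_4 = 11; cz_4 = 7.5; w_4 = 5; h_4 = 5; cy_5 = 11; cz_5 = 9; r_5 = 3.5; h_5 = 4.5; cx_6 = 13; cy_6 = 10.5; cz_6 = 1; h_6 = 4; cx_7 = 10; cy_7 = 12.5; cz_7 = 3; r_7 = 2; cx_8 = 3.5; cy_8 = 11; cz_8 = 8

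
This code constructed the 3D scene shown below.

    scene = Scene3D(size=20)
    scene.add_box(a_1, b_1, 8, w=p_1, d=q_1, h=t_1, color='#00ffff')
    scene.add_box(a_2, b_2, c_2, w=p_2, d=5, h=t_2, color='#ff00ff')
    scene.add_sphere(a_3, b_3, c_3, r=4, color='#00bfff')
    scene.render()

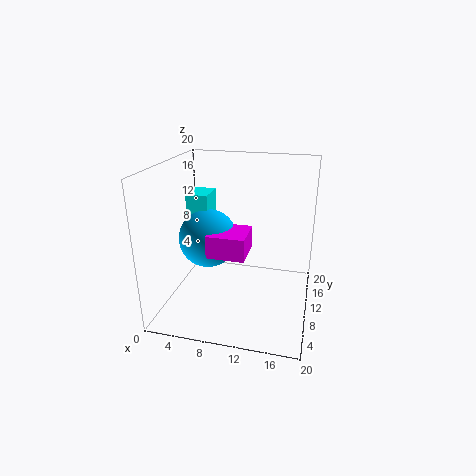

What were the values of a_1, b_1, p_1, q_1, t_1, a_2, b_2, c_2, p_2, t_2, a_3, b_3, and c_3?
a_1 = 3, b_1 = 9, p_1 = 3, q_1 = 4, t_1 = 8, a_2 = 7, b_2 = 5, c_2 = 9, p_2 = 5, t_2 = 3, a_3 = 6, b_3 = 9, c_3 = 10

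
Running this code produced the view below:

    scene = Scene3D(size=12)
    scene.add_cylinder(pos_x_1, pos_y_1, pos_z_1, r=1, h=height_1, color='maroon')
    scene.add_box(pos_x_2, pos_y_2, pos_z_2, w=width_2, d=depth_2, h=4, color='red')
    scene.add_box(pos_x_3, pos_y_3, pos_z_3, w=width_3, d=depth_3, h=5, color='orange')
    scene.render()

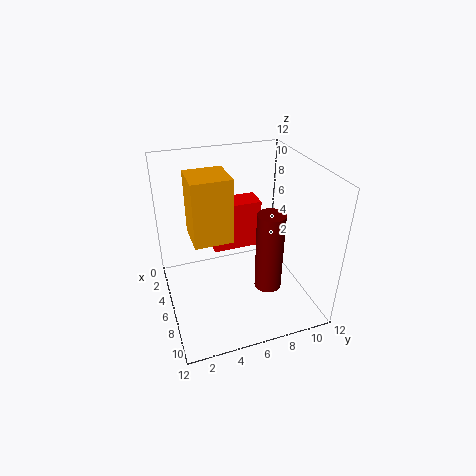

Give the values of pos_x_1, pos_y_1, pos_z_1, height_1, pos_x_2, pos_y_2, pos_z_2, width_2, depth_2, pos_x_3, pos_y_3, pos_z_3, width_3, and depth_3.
pos_x_1 = 10, pos_y_1 = 7, pos_z_1 = 4, height_1 = 6, pos_x_2 = 4, pos_y_2 = 4, pos_z_2 = 5, width_2 = 2, depth_2 = 4, pos_x_3 = 5, pos_y_3 = 2, pos_z_3 = 7, width_3 = 3, depth_3 = 3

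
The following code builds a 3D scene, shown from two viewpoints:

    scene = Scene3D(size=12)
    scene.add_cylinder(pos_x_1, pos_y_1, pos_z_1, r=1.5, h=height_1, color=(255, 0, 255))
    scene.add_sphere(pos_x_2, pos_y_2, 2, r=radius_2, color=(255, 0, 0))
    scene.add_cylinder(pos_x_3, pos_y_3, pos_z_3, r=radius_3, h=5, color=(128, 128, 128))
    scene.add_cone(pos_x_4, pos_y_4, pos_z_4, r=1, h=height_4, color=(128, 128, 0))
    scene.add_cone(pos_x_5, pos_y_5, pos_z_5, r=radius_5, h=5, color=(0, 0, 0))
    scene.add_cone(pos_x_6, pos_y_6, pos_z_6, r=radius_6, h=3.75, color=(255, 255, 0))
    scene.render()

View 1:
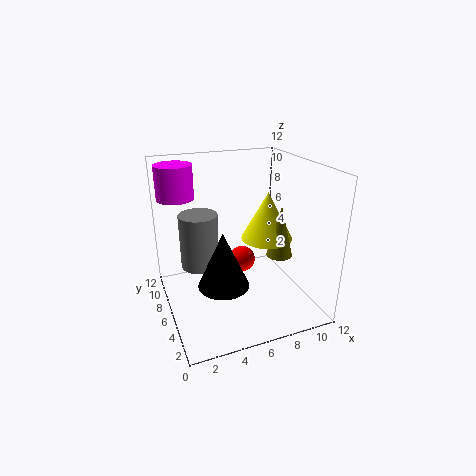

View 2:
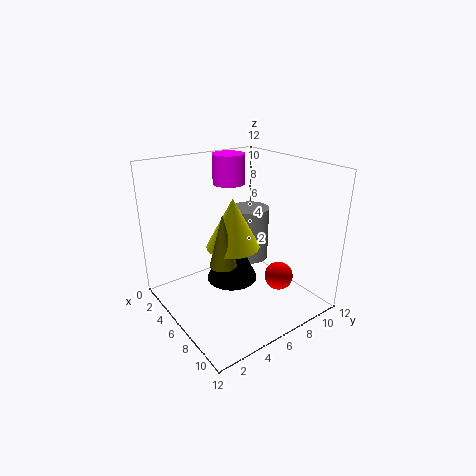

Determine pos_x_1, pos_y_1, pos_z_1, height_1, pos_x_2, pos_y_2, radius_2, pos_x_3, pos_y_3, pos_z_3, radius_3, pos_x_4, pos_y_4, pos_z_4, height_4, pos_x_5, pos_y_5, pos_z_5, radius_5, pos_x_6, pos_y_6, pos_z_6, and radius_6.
pos_x_1 = 1.5, pos_y_1 = 8.25, pos_z_1 = 9.25, height_1 = 2.75, pos_x_2 = 7.75, pos_y_2 = 9.25, radius_2 = 1.25, pos_x_3 = 3.5, pos_y_3 = 9.25, pos_z_3 = 2.25, radius_3 = 1.75, pos_x_4 = 8.25, pos_y_4 = 3, pos_z_4 = 5.5, height_4 = 4, pos_x_5 = 4.75, pos_y_5 = 6.25, pos_z_5 = 1.5, radius_5 = 2.25, pos_x_6 = 7.75, pos_y_6 = 4.25, pos_z_6 = 6.5, radius_6 = 2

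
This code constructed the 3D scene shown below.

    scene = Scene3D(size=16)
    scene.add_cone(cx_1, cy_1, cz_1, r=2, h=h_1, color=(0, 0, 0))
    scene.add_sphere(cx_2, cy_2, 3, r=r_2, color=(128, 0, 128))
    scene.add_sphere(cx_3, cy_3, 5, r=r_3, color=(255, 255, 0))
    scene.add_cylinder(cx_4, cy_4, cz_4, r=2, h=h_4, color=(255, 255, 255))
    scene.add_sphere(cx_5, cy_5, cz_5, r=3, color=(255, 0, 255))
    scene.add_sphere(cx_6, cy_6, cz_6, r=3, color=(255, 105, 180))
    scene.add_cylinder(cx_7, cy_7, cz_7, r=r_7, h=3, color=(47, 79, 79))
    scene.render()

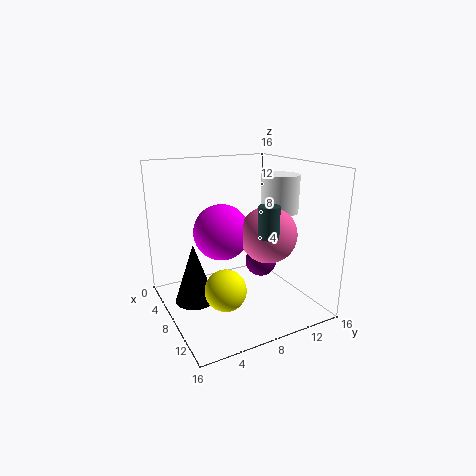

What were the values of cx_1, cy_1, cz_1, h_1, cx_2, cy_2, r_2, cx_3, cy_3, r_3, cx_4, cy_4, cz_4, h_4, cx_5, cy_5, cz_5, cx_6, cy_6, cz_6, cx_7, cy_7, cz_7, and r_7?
cx_1 = 10
cy_1 = 2
cz_1 = 3
h_1 = 6
cx_2 = 5
cy_2 = 13
r_2 = 2
cx_3 = 13
cy_3 = 4
r_3 = 2
cx_4 = 10
cy_4 = 12
cz_4 = 11
h_4 = 4
cx_5 = 8
cy_5 = 6
cz_5 = 9
cx_6 = 11
cy_6 = 10
cz_6 = 9
cx_7 = 14
cy_7 = 8
cz_7 = 10
r_7 = 1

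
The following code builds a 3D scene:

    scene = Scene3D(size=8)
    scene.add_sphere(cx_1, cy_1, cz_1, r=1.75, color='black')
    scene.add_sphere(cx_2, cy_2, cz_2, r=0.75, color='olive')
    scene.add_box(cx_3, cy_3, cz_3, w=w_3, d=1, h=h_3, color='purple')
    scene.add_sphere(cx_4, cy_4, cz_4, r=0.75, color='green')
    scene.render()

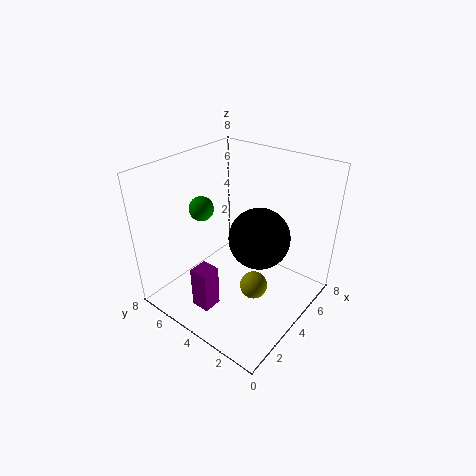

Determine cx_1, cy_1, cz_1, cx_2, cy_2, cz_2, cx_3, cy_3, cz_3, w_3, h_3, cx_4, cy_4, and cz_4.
cx_1 = 5, cy_1 = 3.25, cz_1 = 3.75, cx_2 = 3.5, cy_2 = 2.5, cz_2 = 1.75, cx_3 = 0.75, cy_3 = 3.5, cz_3 = 1.25, w_3 = 1, h_3 = 2.25, cx_4 = 4.25, cy_4 = 7, cz_4 = 4.75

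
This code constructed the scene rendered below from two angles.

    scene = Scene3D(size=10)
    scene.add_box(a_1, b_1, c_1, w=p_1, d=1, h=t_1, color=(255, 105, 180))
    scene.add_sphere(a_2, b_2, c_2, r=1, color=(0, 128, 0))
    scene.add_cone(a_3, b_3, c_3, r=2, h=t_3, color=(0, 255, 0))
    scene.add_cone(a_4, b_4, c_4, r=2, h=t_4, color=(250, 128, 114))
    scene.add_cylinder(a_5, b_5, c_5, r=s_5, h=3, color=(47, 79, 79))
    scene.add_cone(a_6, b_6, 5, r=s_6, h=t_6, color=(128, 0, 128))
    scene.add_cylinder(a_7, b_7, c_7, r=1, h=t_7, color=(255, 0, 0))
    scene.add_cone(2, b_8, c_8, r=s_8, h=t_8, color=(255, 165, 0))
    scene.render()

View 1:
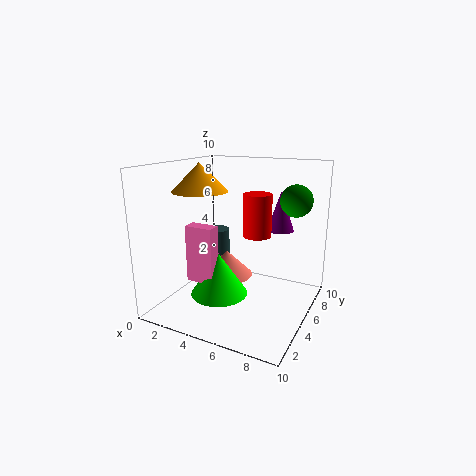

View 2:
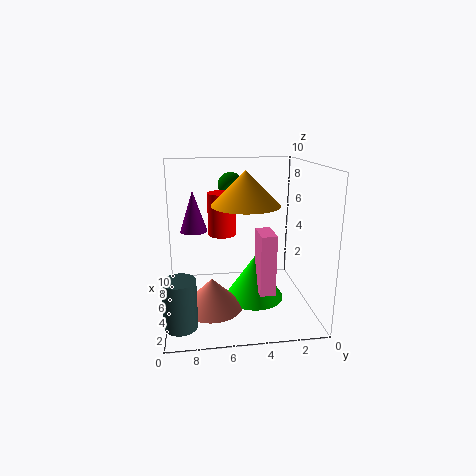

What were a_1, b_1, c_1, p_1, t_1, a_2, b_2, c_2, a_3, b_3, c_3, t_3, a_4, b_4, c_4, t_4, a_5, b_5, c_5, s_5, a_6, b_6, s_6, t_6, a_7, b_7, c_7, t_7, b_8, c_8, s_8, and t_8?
a_1 = 2
b_1 = 3
c_1 = 2
p_1 = 2
t_1 = 4
a_2 = 9
b_2 = 5
c_2 = 8
a_3 = 4
b_3 = 4
c_3 = 1
t_3 = 3
a_4 = 3
b_4 = 7
c_4 = 1
t_4 = 2
a_5 = 1
b_5 = 9
c_5 = 1
s_5 = 1
a_6 = 7
b_6 = 8
s_6 = 1
t_6 = 3
a_7 = 6
b_7 = 6
c_7 = 5
t_7 = 3
b_8 = 5
c_8 = 8
s_8 = 2
t_8 = 2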